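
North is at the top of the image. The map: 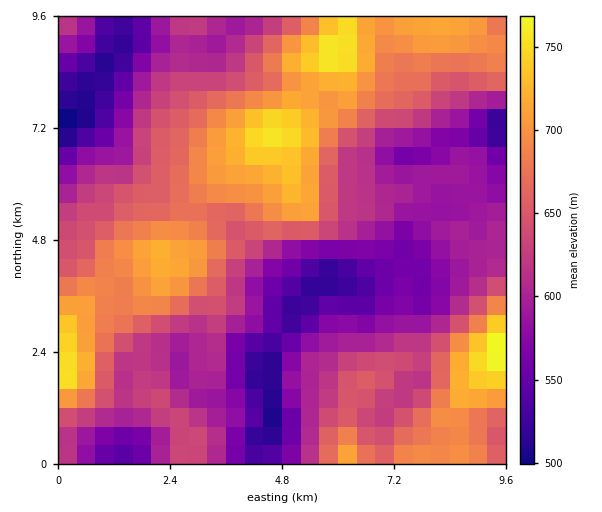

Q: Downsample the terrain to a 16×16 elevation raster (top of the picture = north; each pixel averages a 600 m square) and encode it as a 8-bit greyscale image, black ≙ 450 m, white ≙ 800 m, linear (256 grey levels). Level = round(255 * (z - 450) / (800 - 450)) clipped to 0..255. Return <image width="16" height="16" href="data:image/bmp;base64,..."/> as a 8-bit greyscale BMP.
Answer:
<image width="16" height="16" href="data:image/bmp;base64,Qk02BQAAAAAAADYEAAAoAAAAEAAAABAAAAABAAgAAAAAAAABAAATCwAAEwsAAAABAAAAAAAAAAAAAAEBAQACAgIAAwMDAAQEBAAFBQUABgYGAAcHBwAICAgACQkJAAoKCgALCwsADAwMAA0NDQAODg4ADw8PABAQEAAREREAEhISABMTEwAUFBQAFRUVABYWFgAXFxcAGBgYABkZGQAaGhoAGxsbABwcHAAdHR0AHh4eAB8fHwAgICAAISEhACIiIgAjIyMAJCQkACUlJQAmJiYAJycnACgoKAApKSkAKioqACsrKwAsLCwALS0tAC4uLgAvLy8AMDAwADExMQAyMjIAMzMzADQ0NAA1NTUANjY2ADc3NwA4ODgAOTk5ADo6OgA7OzsAPDw8AD09PQA+Pj4APz8/AEBAQABBQUEAQkJCAENDQwBEREQARUVFAEZGRgBHR0cASEhIAElJSQBKSkoAS0tLAExMTABNTU0ATk5OAE9PTwBQUFAAUVFRAFJSUgBTU1MAVFRUAFVVVQBWVlYAV1dXAFhYWABZWVkAWlpaAFtbWwBcXFwAXV1dAF5eXgBfX18AYGBgAGFhYQBiYmIAY2NjAGRkZABlZWUAZmZmAGdnZwBoaGgAaWlpAGpqagBra2sAbGxsAG1tbQBubm4Ab29vAHBwcABxcXEAcnJyAHNzcwB0dHQAdXV1AHZ2dgB3d3cAeHh4AHl5eQB6enoAe3t7AHx8fAB9fX0Afn5+AH9/fwCAgIAAgYGBAIKCggCDg4MAhISEAIWFhQCGhoYAh4eHAIiIiACJiYkAioqKAIuLiwCMjIwAjY2NAI6OjgCPj48AkJCQAJGRkQCSkpIAk5OTAJSUlACVlZUAlpaWAJeXlwCYmJgAmZmZAJqamgCbm5sAnJycAJ2dnQCenp4An5+fAKCgoAChoaEAoqKiAKOjowCkpKQApaWlAKampgCnp6cAqKioAKmpqQCqqqoAq6urAKysrACtra0Arq6uAK+vrwCwsLAAsbGxALKysgCzs7MAtLS0ALW1tQC2trYAt7e3ALi4uAC5ubkAurq6ALu7uwC8vLwAvb29AL6+vgC/v78AwMDAAMHBwQDCwsIAw8PDAMTExADFxcUAxsbGAMfHxwDIyMgAycnJAMrKygDLy8sAzMzMAM3NzQDOzs4Az8/PANDQ0ADR0dEA0tLSANPT0wDU1NQA1dXVANbW1gDX19cA2NjYANnZ2QDa2toA29vbANzc3ADd3d0A3t7eAN/f3wDg4OAA4eHhAOLi4gDj4+MA5OTkAOXl5QDm5uYA5+fnAOjo6ADp6ekA6urqAOvr6wDs7OwA7e3tAO7u7gDv7+8A8PDwAPHx8QDy8vIA8/PzAPT09AD19fUA9vb2APf39wD4+PgA+fn5APr6+gD7+/sA/Pz8AP39/QD+/v4A////AHNQRWOGeUk5XJO1layuspuCbmV1hHJWLVaGlIKWrq6av5Z6hW1oUC9ieZGIfJzGw9iienpnc0gvYnSJjYSSyuDQq458bXdUQUtiaGx1gbHdwq+pp5KIdU82R0pTWFyAr6Otrr63m3VUQTE5SlFWan+MpLbFv62LcFlMT1JQXGpuh5Gjq6yfkp+hkXdoWmVpbHiGk5aiq664x6B9c2pjZGJgdXmUo7nBycyge2tgZWhbOFBskZ64zNvUr4ZtX1hYQig2YYiVqLzPzbutkot3ZkczMFF6hoqTobu/wKiglIuPTjQ9Y3Juf6HI3dayq6yprHJGOVp5cWyBpMvUt7zAvq4="/>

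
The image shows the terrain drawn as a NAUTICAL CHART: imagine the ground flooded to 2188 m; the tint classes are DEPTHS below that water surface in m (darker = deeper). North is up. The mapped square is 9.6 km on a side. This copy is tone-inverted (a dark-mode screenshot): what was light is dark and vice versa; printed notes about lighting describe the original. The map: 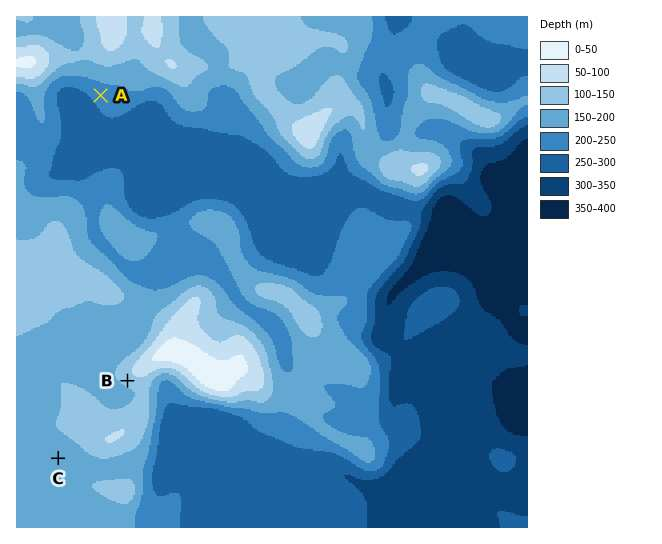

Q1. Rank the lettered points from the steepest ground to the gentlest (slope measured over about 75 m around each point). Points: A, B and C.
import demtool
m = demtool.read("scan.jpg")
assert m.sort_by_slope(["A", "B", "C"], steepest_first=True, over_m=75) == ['B', 'A', 'C']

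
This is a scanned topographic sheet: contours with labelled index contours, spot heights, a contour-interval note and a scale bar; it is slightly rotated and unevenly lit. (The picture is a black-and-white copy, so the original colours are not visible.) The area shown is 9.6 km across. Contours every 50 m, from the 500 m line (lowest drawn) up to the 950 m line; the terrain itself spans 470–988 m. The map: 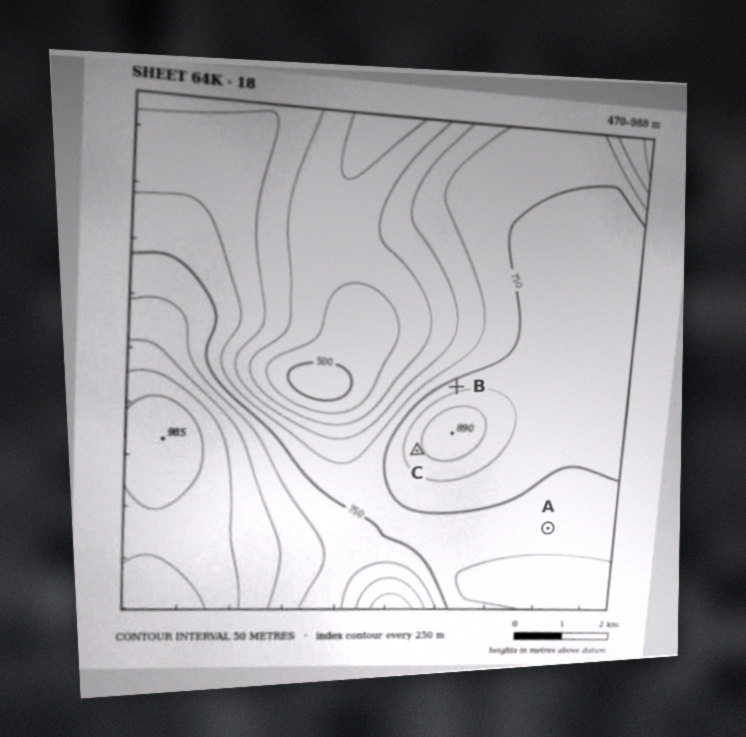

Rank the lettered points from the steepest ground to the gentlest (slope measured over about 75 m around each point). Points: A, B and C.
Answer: B C A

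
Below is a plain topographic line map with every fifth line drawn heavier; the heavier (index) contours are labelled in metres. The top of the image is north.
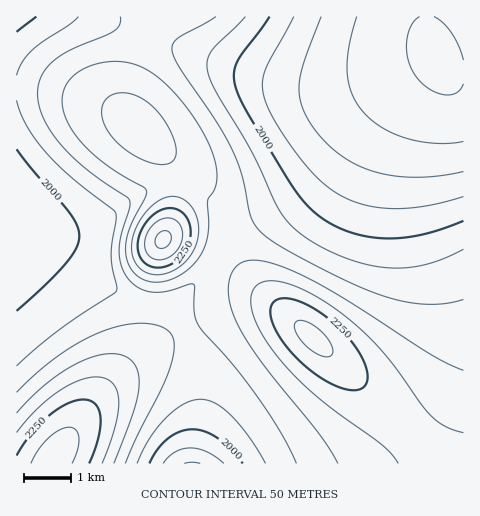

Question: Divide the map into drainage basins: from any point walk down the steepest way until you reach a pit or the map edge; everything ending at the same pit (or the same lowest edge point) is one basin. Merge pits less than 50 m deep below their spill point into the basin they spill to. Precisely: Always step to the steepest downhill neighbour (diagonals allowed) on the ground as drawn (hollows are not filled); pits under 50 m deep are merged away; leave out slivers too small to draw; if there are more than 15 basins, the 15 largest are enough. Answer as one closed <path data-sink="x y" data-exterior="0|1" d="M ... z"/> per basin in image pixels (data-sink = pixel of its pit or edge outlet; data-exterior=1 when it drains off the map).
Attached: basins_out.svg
<path data-sink="440 55" data-exterior="0" d="M463 16l-309 0-17 41-10 39 0 12 2 5 9 10 5 11 24 23 7 12 0 38-4 17-6 14 10-3 21 1 16 4 16 7 28 38 84 76 101 103 24-1z"/><path data-sink="17 200" data-exterior="1" d="M34 88l-18 1 1 375 35 0 32-48 30-37 25-22 37-25 41-18 27-9 18-1 22 8-29-27-28-37-5-4-36-9-12 0-10 3 6-14 4-17 0-38-7-12-24-23-5-11-5-5-48-19z"/><path data-sink="192 463" data-exterior="1" d="M262 304l-23 2-33 12-38 19-29 20-19 16-24 26-32 45-12 19 388 0-135-133-21-18z"/><path data-sink="17 17" data-exterior="1" d="M153 16l-136 0-1 72 47 5 43 13 25 10-4-8 1-19z"/>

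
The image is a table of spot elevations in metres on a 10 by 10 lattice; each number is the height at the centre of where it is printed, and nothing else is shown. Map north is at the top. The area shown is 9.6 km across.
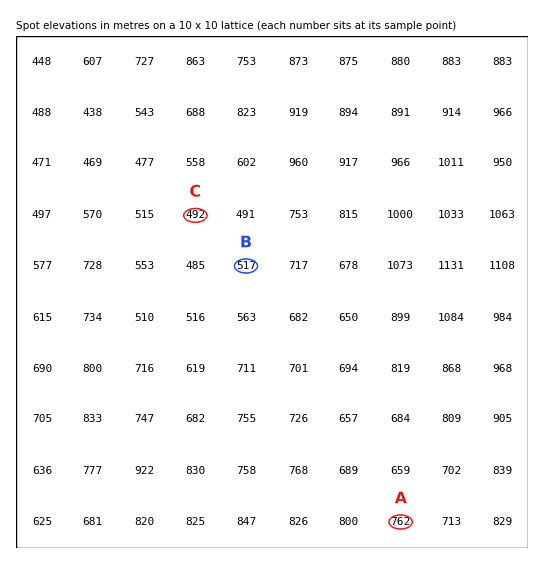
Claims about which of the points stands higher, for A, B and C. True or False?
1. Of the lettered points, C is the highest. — False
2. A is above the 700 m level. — True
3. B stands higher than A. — False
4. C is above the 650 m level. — False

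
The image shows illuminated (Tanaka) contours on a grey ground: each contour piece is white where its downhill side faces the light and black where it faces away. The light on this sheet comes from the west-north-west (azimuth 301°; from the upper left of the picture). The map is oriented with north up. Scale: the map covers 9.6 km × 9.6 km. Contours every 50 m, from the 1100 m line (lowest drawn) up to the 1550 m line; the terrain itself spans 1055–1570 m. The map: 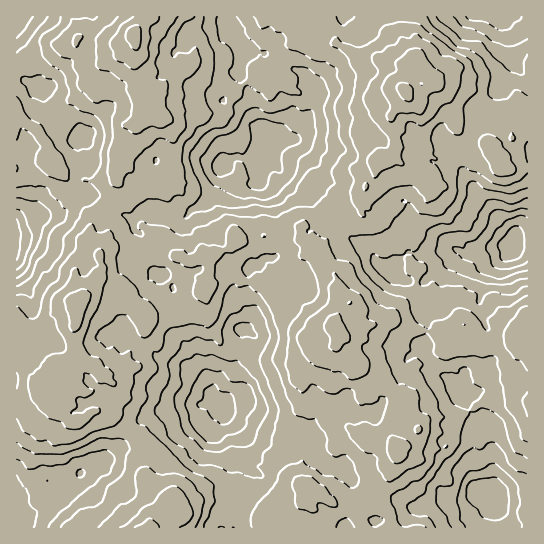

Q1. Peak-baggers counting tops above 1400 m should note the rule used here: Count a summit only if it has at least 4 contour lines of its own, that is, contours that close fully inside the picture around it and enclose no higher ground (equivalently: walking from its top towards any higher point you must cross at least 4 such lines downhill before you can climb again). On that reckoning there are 1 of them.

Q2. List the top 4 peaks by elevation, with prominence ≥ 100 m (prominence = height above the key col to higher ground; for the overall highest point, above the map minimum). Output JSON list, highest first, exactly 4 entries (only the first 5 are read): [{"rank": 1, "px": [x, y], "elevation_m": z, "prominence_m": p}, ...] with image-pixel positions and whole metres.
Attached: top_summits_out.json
[{"rank": 1, "px": [133, 34], "elevation_m": 1570, "prominence_m": 515}, {"rank": 2, "px": [406, 91], "elevation_m": 1566, "prominence_m": 203}, {"rank": 3, "px": [78, 302], "elevation_m": 1537, "prominence_m": 173}, {"rank": 4, "px": [335, 329], "elevation_m": 1520, "prominence_m": 136}]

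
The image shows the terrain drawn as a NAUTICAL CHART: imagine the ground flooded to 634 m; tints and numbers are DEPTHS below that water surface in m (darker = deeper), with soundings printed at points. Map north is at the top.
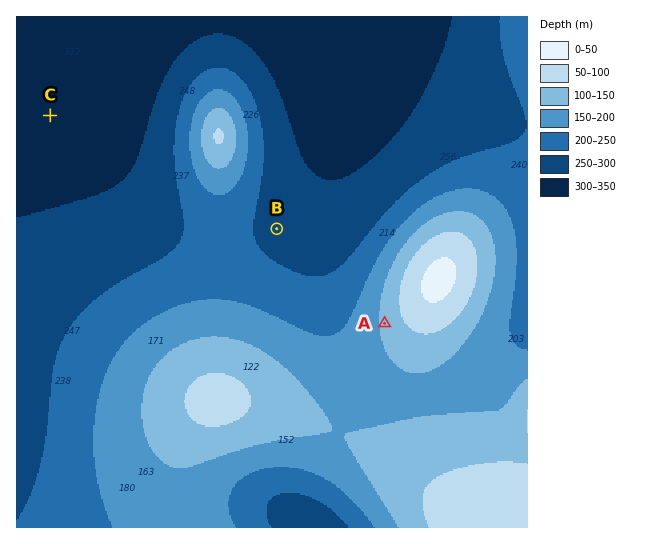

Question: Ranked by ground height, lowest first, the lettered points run C B A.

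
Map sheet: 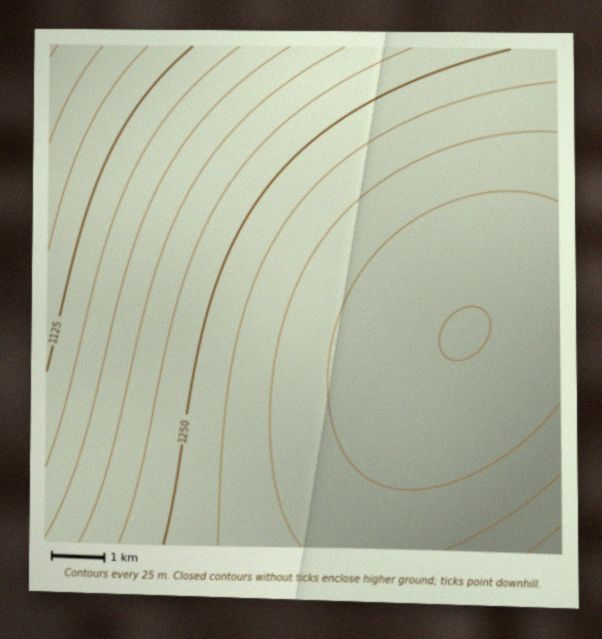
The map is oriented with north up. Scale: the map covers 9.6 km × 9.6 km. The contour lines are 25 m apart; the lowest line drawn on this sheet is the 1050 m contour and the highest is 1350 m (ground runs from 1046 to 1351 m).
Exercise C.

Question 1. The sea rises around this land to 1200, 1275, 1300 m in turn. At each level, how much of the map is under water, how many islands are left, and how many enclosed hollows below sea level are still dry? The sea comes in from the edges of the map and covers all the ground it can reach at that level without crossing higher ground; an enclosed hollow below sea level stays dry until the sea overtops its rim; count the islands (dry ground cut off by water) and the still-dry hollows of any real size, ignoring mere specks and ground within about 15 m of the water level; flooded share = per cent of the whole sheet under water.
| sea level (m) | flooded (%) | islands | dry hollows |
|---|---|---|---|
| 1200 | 24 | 0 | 0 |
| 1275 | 50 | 0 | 0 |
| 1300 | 62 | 0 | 0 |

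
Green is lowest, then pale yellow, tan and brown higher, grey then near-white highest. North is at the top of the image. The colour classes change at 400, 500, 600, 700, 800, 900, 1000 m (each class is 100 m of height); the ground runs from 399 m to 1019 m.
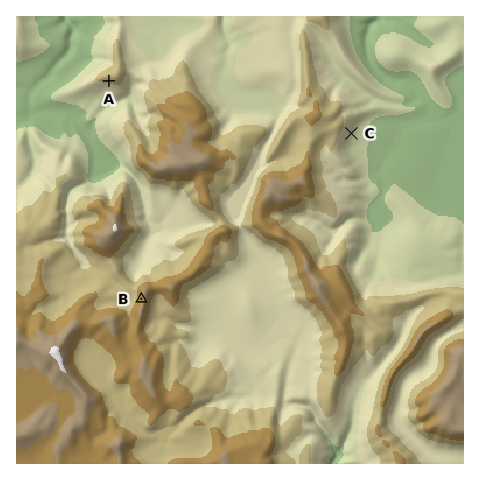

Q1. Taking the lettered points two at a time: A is above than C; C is below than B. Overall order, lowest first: C A B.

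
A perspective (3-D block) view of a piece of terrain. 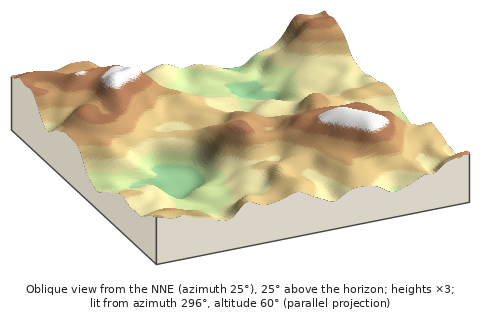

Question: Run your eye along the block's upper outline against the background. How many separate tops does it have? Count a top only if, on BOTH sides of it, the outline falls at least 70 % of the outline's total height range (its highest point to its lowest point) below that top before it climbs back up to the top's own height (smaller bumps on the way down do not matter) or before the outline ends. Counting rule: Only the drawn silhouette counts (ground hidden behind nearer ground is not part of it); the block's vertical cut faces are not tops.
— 0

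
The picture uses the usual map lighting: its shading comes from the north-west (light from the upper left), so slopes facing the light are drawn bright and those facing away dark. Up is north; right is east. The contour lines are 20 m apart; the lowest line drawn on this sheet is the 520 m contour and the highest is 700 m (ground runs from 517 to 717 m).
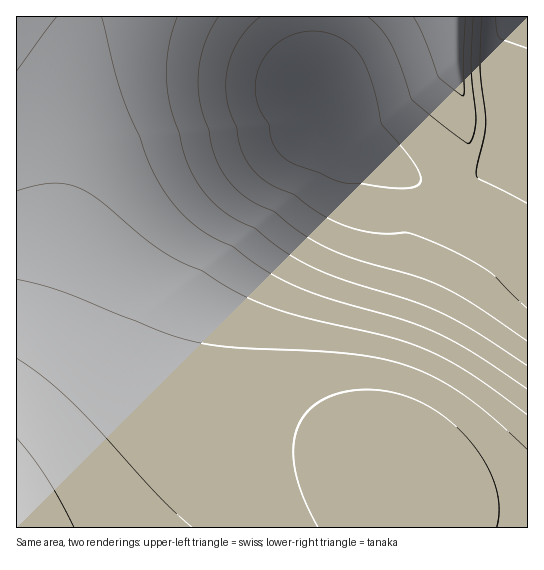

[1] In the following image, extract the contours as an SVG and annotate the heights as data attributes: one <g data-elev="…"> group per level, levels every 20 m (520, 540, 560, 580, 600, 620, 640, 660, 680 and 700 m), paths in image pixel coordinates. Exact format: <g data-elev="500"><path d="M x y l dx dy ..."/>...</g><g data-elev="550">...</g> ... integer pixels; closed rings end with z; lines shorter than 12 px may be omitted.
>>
<g data-elev="520"><path d="M527 48l-28-10-2-7-2-14"/></g><g data-elev="540"><path d="M527 203l-48-24-3-4 1-8 7-29 2-15-6-54 2-52"/><path d="M386 187l-25-4-14 0-10-2-18-8-26-10-9-5-6-7-7-12-2-14-11-19-3-19 2-13 5-12 7-10 9-9 9-6 11-4 11-2 12 1 10 2 11 5 9 7 8 8 6 11 7 17 9 41 29 35 7 11 4 8-1 6-6 4-11 1z"/></g><g data-elev="560"><path d="M527 308l-35-34-35-21-26-12-22-8-36 0-16-4-16-5-23-12-24-17-25-12-15-12-8-11-6-13-3-20-9-24-2-21 3-19 7-17 10-16 14-13"/><path d="M368 17l13 12 10 16 10 22 11 32 34 29 23 16 4-9 3-14-5-54 2-50"/></g><g data-elev="580"><path d="M527 341l-52-36-33-18-27-11-63-18-31-13-23-14-24-20-25-12-15-12-11-14-8-16-6-27-8-21-2-16-1-20 4-20 7-19 9-17"/><path d="M413 17l11 21 14 39 20 16 5 3 3-79"/></g><g data-elev="600"><path d="M527 366l-53-35-36-20-29-11-70-22-34-15-26-15-24-19-26-14-16-13-14-16-10-20-20-65-2-22 0-21 4-21 6-20"/></g><g data-elev="620"><path d="M527 389l-56-37-38-21-32-12-79-23-37-15-26-15-26-20-23-10-19-14-12-12-12-15-18-32-29-73-18-73"/><path d="M57 17l-40 54"/></g><g data-elev="640"><path d="M527 415l-58-42-23-14-21-10-38-13-98-23-26-9-22-10-38-23-22-9-19-11-20-14-43-37-20-12-13-4-13-1-16 2-20 6"/></g><g data-elev="660"><path d="M527 449l-35-32-30-23-28-17-28-12-25-6-30-5-116-6-40-6-33-10-101-41-44-12"/></g><g data-elev="680"><path d="M192 527l-34-32-86-93-27-24-28-20"/><path d="M497 527l2-21-5-24-12-24-18-24-22-19-24-14-25-9-26-2-24 2-21 8-16 13-9 16-4 20 3 24 8 25 14 29"/></g><g data-elev="700"><path d="M74 527l-27-49-15-21-15-19"/></g>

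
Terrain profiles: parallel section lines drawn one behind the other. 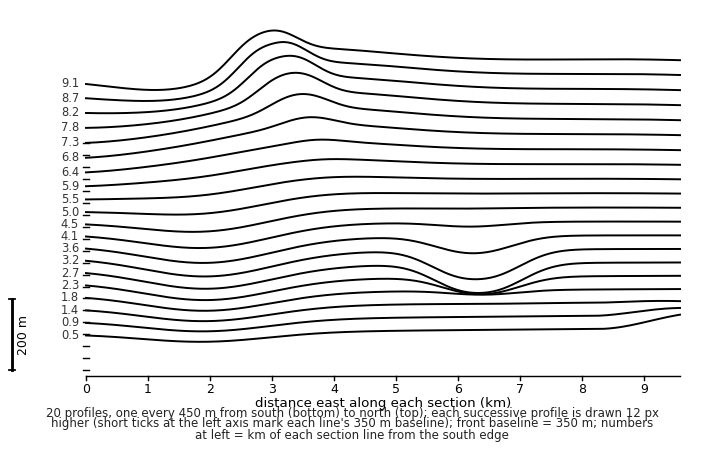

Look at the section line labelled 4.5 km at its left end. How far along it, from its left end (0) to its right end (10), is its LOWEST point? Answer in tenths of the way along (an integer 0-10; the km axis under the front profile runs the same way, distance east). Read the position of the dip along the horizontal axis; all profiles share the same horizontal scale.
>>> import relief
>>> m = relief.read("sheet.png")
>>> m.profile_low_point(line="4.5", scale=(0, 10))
2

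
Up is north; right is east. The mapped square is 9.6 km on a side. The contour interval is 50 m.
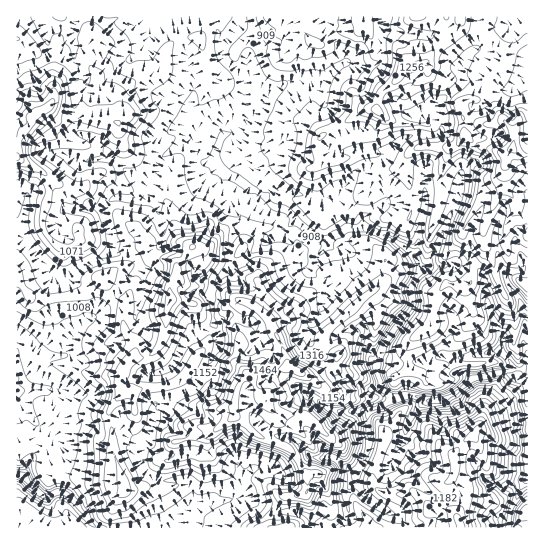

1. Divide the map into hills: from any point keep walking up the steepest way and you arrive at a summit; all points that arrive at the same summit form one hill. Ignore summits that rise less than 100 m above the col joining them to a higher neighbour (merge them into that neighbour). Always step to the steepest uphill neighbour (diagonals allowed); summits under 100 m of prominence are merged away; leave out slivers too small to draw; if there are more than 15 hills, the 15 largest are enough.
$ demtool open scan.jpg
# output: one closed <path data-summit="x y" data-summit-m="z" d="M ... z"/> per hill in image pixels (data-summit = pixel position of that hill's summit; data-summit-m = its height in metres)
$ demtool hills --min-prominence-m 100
<path data-summit="266 401" data-summit-m="1500" d="M250 188l-9 13 0 20-9 16-3 9 0 12 6 8-18 13-6 12 2 32 7 18-1 5-14 25-12 17-40 18 0 15-5 16-5 8-2 20 4 7 12 8 30 0 6 11-4 16 13 0 16-6 24-4 20 7 13 8 26 0 12 7 9 9 16 0 11-10-2-27 9-12 0-6 7-10 4-12 18 8 6 0 13-20 1-9 7-15 13-14 18-1 11-5 21-18 19-4 12 0 9 4 1-3-8-16-9-7-29 6-31-1-10 5-51 3 7-22 27-36-1-17 10-19-4-12-26-21-26-10-18 1-21 13-27-17-13-15-15-4-6-9z"/><path data-summit="513 147" data-summit-m="1466" d="M527 16l-13 0-8 11-25 1-4 18-10 9-6 12 0 18-22 18-4 12-13 1-2 2-2 17-15 4-12 13-9-3-49 3-2-9 6-9-9-17-11-30 17-18 11-6 25 2 6-3 4-15 2-31-140 0-2 9-19 24 4 12 22 20 1 24-1 13-6 9-20 11-6 16 1 11 9 8 10 4 14 11 16 8 6 9 15 4 13 15 27 17 21-13 18-1 26 10 26 21 4 12-10 19 1 17-27 36-6 16 0 5 24 1 11-3 15 0 10-5 31 1 29-6 12 11 6 15 8-9 3-1z"/><path data-summit="170 299" data-summit-m="1335" d="M193 141l-6 0-22 14-6 6-10 22 0 11 8 11 4 16 0 24-10 21-6 5-6-2-10 7-32 37-4 4-10 4-10 10-5 19-5 6-17-1-19-14-4 0-7 9 0 47 21 28-2 28-8 13-3 11 19 19 7 0 7-4 5 0 8 4 25 32 76 0 21-29 1-8-6-11-9-1-16 2-8-2-10-8-3-6 2-20 9-19 1-20 40-18 12-17 14-25 1-5-7-18-2-32 6-12 18-13-6-8 0-12 3-9 9-16 0-20 8-12-14-12-10-4-10-10-10 0-4-3-6-7z"/><path data-summit="17 157" data-summit-m="1368" d="M177 16l-14 0-6 3-6 8-8 20-12 12-6 0-8-4-15 1-27-9-3-5-2-14-23-3-6-9-25 1 0 220 11 4 26 34 10 0 8-3 36-19 5-6 0-9-7-23 2-10 10-8 28 0 4-4 0-10 10-22 6-6 20-12 8-2 7-11 0-7-11-14 4-11-1-28-3-12-9-21z"/><path data-summit="461 527" data-summit-m="1275" d="M506 373l-12 0-19 4-21 18-11 5-18 1-13 14-7 15-1 9-13 20-6 0-18-8-4 12-7 10 0 6-9 12 2 27-10 9 168 1 4-19 17-31 0-95z"/><path data-summit="426 62" data-summit-m="1309" d="M513 16l-130 0-3 31-4 15-6 3-25-2-11 6-17 17 11 31 9 17-6 9 0 7 2 2 12 0 14-3 23 0 9 3 12-13 15-4 2-17 2-2 13-1 4-12 22-18 0-18 6-12 10-9 3-17 26-2z"/><path data-summit="289 527" data-summit-m="1293" d="M242 497l-24 4-16 6-13 0-9 7-8 13 149 0-8-8-12-7-26 0-13-8z"/><path data-summit="527 511" data-summit-m="928" d="M527 479l-16 30-2 19 19-1z"/>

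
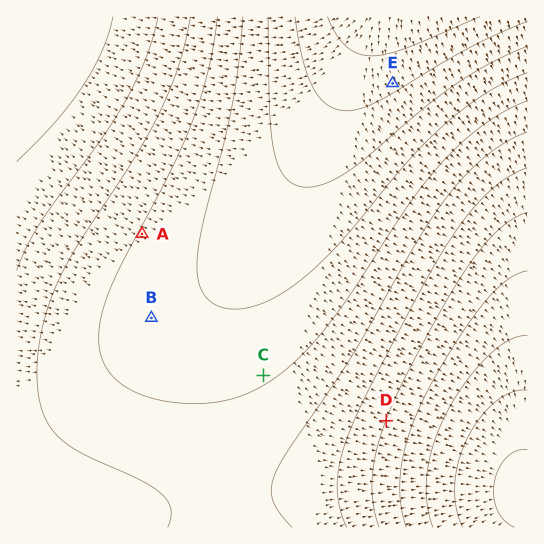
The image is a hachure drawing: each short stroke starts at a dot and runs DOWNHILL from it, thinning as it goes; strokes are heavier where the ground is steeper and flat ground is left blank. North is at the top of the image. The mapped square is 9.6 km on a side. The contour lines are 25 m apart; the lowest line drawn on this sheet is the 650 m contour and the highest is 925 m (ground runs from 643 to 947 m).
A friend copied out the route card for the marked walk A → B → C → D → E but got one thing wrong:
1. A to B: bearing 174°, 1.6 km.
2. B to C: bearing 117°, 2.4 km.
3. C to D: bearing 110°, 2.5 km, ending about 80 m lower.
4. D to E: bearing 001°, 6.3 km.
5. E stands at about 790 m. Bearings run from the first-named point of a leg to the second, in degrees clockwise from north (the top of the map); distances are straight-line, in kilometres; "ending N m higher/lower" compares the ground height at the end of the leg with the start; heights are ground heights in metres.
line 5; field height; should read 910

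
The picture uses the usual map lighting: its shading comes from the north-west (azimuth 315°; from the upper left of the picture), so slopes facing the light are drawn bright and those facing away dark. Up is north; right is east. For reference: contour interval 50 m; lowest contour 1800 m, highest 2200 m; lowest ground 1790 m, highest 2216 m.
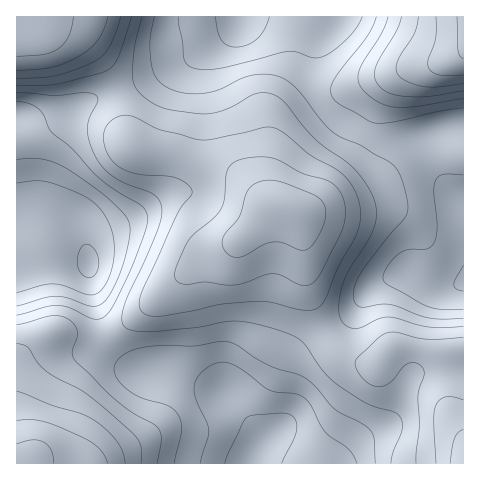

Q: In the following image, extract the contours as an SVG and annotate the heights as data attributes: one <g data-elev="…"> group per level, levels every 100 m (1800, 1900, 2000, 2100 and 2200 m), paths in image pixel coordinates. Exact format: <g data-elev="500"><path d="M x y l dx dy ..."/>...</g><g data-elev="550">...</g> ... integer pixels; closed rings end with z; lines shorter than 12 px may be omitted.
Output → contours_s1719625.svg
<g data-elev="1800"><path d="M85 277l-6-7-2-10 4-12 6-4 4 2 5 5 3 13-2 7-3 5-4 2z"/></g><g data-elev="1900"><path d="M200 463l8-25 1-8-2-7-11-25-1-14 3-8 7-7 10-5 8-2 7 1 8 4 32 23 25 4 10 4 6 8 14 25 24 18 8 14"/><path d="M463 309l-22 0-15-3-38-21-4-4-1-3 5-12 11-13 10-4 18 0 7-6 3-16-3-38 1-7 2-4 8-4 18 1"/><path d="M17 160l15-2 11 1 13 4 13 7 31 22 17 15 10 11 3 12-3 21-7 22-10 21-8 10-6 2-6 0-22-8-13-2-12 2-26 8"/><path d="M362 17l-6 11-9 11-14 12-11 6-9 1-16-6-10-1-62 16-19 3-13-2-8-6-7-45"/></g><g data-elev="2000"><path d="M157 463l4-23-2-10-6-6-19-10-15-11-44-42-2-5-1-5 6-18-2-6-4-5-8-5-10-1-37 9"/><path d="M463 326l-35 1-39-10-10 2-22 9-7 0-6-4-3-5-2-8 3-25 7-16 21-33 6-17-1-18-9-19-16-18-35-26-13-14-17-22-12-9-9-1-8 1-29 15-21 5-39-5-10-4-10-6-11-10-3-13 2-29 7-30"/><path d="M17 93l38 2 30-2 10 2 2 2 1 4-9 17-2 13 3 14 7 15 8 9 10 9 12 6 25 9 8 9 2 11-4 15-34 79-2 13 3 7 9 4 20 1 42-4 28-6 14-1 25 5 31 10 11 8 17 26 15 14 30 19 26 9 6 4 3 5 0 9-9 22-2 11"/><path d="M388 17l-6 16-23 37-1 11 6 10 15 12 18 4 21-1 45-8"/></g><g data-elev="2100"><path d="M125 463l-2-11-5-10-10-11-13-10-13-7-31-9-34-14"/><path d="M463 400l-10-3-7 0-6 3-4 5-2 15 2 43"/><path d="M224 285l17-1 23-9 8-1 9 1 20 10 7 0 6-3 8-12 18-34 4-12 1-10 0-10-3-9-5-7-9-7-26-8-21-11-9-4-10-1-13 1-10 2-7 4-6 9-1 24-3 11-8 9-25 22-11 24-3 11 1 7 6 3 24-2z"/><path d="M17 79l40-4 20-6 19-8 8-7 6-8 11-29"/><path d="M418 17l-4 17-17 28-1 7 2 6 10 7 17 5 14 0 24-4"/></g><g data-elev="2200"><path d="M54 463l-3-12-8-9-11-2-15 4"/><path d="M17 56l28-2 14-6 10-12 4-19"/><path d="M457 17l1 33 2 6 3 3"/></g>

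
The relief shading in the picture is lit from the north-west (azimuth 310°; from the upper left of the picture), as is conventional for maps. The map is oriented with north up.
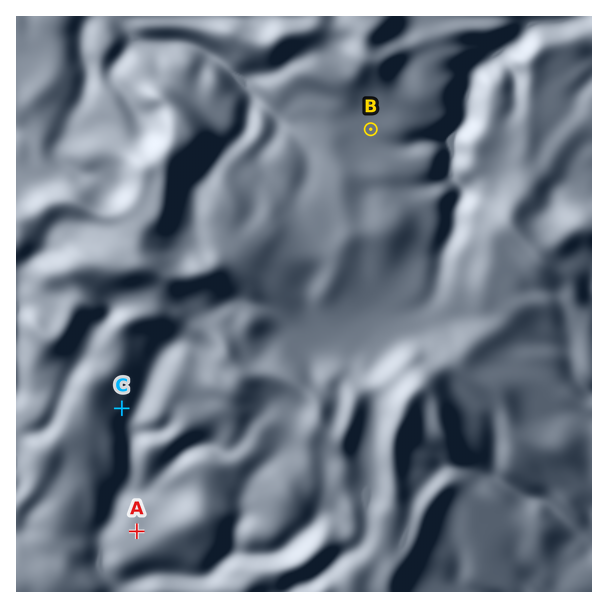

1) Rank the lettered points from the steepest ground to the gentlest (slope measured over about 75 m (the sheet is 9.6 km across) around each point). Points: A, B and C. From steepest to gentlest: C A B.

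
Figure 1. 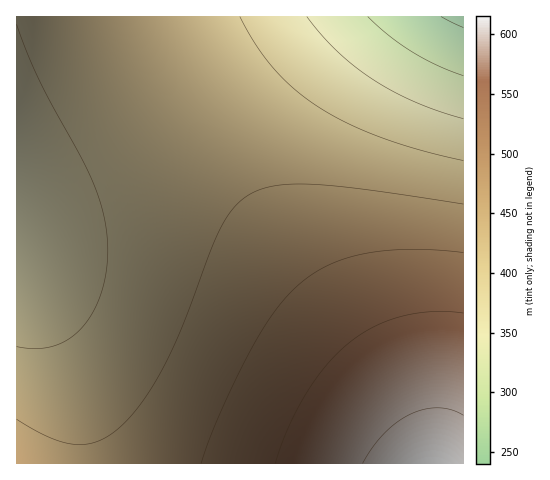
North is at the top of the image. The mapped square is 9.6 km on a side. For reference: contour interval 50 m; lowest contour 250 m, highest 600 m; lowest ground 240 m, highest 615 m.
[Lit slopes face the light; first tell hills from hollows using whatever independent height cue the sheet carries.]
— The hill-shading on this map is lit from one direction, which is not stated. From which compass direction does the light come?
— E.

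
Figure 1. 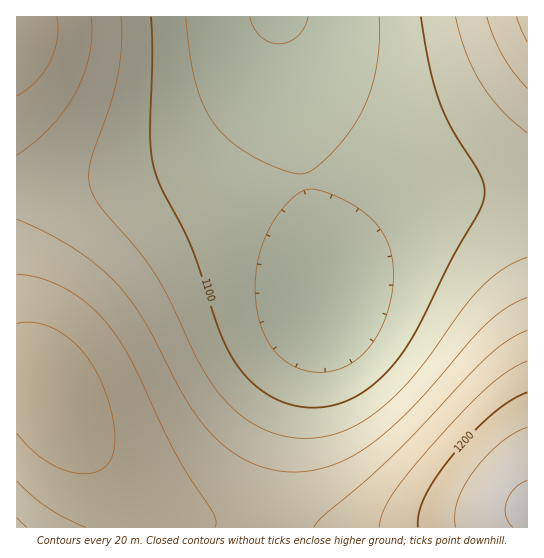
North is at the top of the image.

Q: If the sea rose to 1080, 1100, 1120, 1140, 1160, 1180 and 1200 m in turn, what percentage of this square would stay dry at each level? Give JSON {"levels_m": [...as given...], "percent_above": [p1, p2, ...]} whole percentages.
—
{"levels_m": [1080, 1100, 1120, 1140, 1160, 1180, 1200], "percent_above": [83, 63, 47, 34, 22, 10, 4]}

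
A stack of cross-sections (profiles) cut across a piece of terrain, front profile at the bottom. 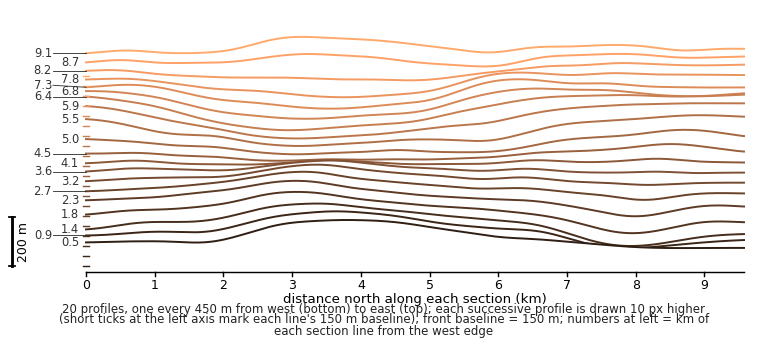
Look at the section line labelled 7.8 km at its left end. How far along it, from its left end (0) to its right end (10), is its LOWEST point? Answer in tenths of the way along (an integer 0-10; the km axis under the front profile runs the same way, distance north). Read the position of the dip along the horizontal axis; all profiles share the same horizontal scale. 4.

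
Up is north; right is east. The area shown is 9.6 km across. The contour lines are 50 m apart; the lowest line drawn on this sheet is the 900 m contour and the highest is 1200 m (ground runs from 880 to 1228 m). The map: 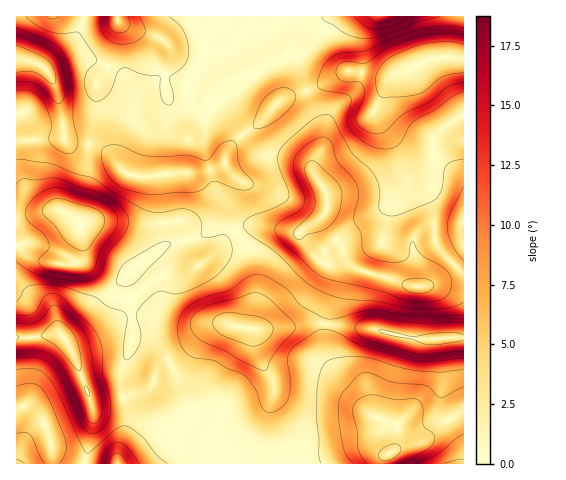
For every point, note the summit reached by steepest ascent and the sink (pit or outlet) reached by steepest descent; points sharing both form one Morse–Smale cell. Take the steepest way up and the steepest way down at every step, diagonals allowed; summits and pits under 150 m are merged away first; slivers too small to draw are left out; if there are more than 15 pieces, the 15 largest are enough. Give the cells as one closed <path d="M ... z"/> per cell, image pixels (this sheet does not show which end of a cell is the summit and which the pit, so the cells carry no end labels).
<path d="M453 57l-23 2-40 18-11 0-26-6-9 1-30 16-26 8-10 6-19 21-15 10-12 12-6 9-3 11-23 7-33 2-17 3-11 0-13-3-22-24-6-3-25-4-9-3-5-41-9-24-11-11-22-5-1 182 4 7 9 8 32 8 16-2 4-5 2-10 2 16 20 27 7 7 10 1 15-2 20-19 9-4 13 0 16-5 15-10 21-25 17-7 16 0 31 7 5-1 0 4 8 13 8 10 10 5 20-1 14 7 53 17 18-3 16-11 17-17 0-196z"/><path d="M319 323l-45 6-25 0-21-5-14 1-8 5-25 27-21 11-10 20-9 5-37 9-10 0-4-3-16-43-14-23-43 5-1 69 10-1 17 14 10 30 38 14 293 0 1-6 4-4 13-8 22-5 15-15 25-16-1-72-46 1-43-10z"/><path d="M463 16l-446 0-1 43 23 5 11 11 9 24 5 40 4 3 22 2 11 4 22 23 10 5 17 1 17-3 33-2 23-7 3-11 6-9 12-12 15-10 19-21 10-6 26-8 30-16 9-1 26 6 11 0 44-19 19-1 10 2z"/><path d="M264 226l-16 0-13 5-25 27-15 10-16 5-13 0-9 4-20 19-6 2-19-1-7-7-20-27-2-16-2 10-4 5-16 2-32-8-9-8-3-7-1 96 13 1 31-5 14 23 16 43 4 3 24-2 28-10 5-4 9-18 21-11 25-27 11-6 11 0 21 5 25 0 45-6 55 6 43 10 47-2-1-81-16 17-16 11-18 3-53-17-14-7-20 1-10-5-8-10-9-16z"/><path d="M463 410l-24 16-15 15-22 5-13 8-4 4 0 5 78 1z"/><path d="M26 406l-10 3 1 55 74-1-10-1-28-12-10-30z"/>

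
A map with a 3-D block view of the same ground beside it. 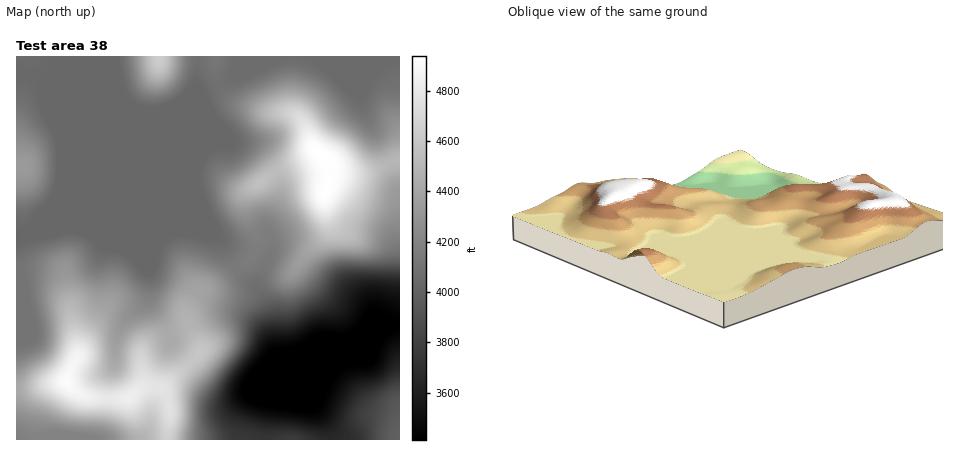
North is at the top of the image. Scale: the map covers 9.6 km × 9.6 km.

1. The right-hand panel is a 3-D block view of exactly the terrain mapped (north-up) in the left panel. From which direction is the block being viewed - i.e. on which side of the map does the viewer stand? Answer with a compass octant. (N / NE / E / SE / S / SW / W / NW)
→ NW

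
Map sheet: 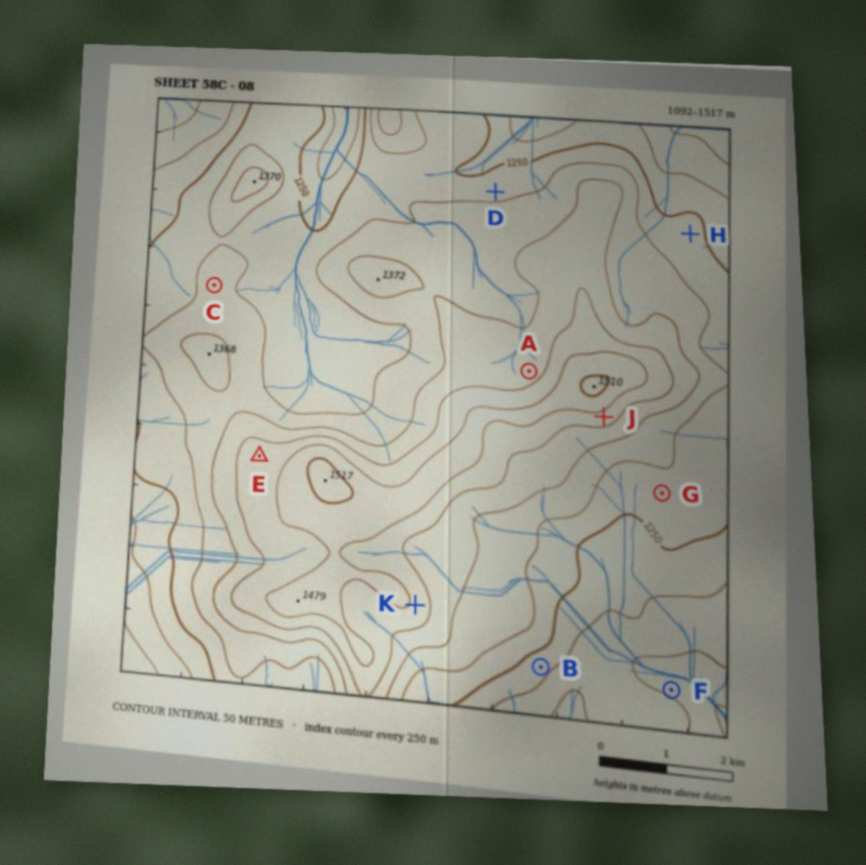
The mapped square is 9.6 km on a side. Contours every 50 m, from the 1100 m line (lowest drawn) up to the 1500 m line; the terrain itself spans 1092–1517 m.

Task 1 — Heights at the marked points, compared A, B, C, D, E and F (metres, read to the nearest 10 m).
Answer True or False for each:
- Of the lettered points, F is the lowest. True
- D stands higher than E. False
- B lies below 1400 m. True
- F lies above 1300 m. False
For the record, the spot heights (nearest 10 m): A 1380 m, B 1220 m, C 1310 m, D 1290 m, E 1420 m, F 1140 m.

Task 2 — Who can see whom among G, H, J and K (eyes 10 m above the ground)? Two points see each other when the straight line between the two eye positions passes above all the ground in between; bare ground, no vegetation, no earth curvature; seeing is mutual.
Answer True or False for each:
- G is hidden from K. False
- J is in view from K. True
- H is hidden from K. True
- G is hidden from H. True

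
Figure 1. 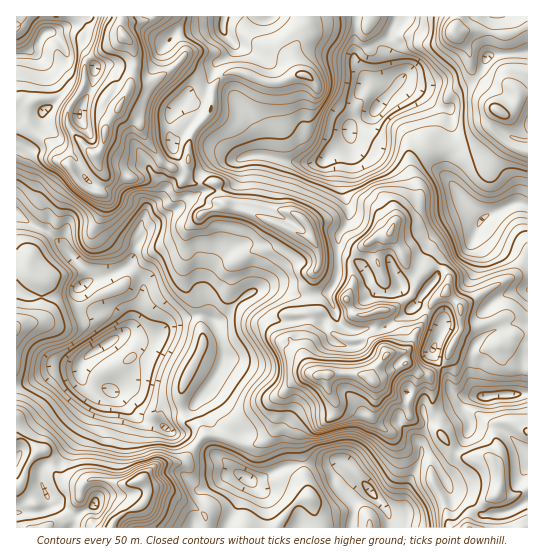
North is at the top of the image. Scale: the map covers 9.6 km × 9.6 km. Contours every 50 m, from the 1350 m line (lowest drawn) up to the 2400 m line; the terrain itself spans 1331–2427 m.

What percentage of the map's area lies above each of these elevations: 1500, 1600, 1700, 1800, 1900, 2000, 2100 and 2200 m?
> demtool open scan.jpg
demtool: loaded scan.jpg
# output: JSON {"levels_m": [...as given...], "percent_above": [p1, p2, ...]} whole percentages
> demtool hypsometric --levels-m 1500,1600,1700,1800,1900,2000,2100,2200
{"levels_m": [1500, 1600, 1700, 1800, 1900, 2000, 2100, 2200], "percent_above": [95, 87, 76, 61, 46, 25, 12, 6]}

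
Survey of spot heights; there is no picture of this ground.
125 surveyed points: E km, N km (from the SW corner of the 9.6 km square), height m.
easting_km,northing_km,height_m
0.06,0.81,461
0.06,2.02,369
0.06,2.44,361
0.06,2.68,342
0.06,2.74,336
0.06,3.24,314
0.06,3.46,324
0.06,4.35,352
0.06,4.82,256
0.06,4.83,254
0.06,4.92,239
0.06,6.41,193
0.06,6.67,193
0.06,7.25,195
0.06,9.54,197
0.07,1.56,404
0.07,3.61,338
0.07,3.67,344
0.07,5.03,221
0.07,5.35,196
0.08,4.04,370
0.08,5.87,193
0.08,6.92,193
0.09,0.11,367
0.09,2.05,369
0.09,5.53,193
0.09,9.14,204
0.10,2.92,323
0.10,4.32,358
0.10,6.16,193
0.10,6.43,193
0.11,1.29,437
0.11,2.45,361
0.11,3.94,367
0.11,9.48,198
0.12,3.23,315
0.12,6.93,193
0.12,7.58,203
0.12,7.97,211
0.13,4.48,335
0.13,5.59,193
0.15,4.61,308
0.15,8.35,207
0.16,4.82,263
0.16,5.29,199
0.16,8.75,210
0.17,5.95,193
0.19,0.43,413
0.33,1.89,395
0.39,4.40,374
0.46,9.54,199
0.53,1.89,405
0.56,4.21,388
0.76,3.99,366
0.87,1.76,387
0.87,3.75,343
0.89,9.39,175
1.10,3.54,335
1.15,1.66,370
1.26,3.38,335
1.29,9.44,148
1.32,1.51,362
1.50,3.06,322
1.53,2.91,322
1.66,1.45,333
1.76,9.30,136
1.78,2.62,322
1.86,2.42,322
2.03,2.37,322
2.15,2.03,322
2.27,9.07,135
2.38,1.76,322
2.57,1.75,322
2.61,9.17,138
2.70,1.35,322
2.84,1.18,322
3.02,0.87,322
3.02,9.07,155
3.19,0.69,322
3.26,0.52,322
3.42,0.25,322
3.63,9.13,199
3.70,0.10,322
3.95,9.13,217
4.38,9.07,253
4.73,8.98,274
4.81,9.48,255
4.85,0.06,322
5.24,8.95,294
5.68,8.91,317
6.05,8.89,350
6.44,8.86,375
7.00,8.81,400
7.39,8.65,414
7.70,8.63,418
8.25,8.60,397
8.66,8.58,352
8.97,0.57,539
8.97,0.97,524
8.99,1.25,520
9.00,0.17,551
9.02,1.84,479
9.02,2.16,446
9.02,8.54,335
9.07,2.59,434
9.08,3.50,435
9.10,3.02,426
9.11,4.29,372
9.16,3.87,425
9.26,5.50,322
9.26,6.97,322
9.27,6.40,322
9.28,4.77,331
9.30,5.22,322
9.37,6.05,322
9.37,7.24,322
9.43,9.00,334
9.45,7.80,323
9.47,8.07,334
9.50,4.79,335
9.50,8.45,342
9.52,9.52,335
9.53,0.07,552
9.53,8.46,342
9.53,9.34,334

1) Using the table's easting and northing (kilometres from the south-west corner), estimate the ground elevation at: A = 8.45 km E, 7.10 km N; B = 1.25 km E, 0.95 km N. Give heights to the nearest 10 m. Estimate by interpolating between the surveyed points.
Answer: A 320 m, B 400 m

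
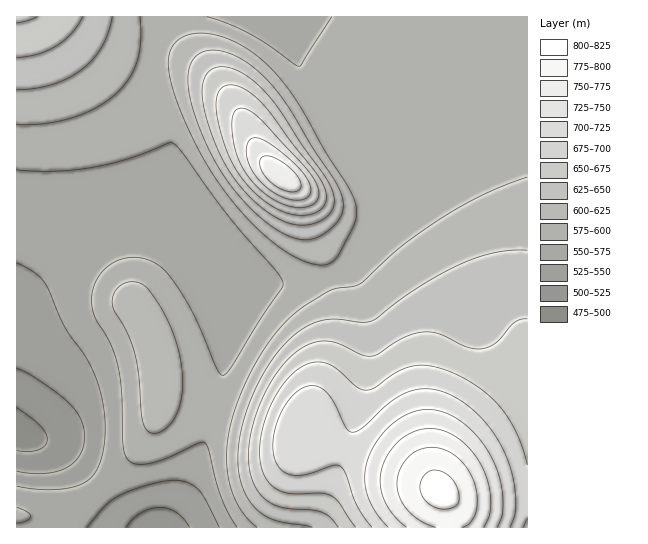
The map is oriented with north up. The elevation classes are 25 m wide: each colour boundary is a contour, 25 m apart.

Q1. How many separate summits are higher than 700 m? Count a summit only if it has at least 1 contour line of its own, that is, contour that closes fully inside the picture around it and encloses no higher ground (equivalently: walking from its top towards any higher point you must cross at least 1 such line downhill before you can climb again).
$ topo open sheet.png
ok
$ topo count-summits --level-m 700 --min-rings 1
2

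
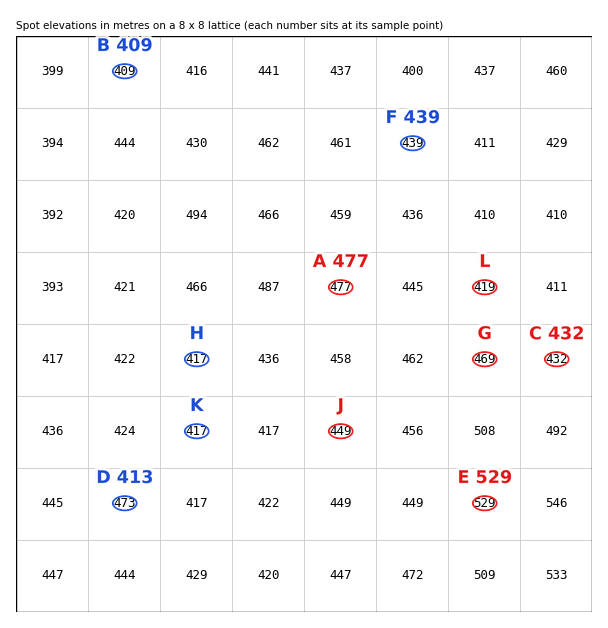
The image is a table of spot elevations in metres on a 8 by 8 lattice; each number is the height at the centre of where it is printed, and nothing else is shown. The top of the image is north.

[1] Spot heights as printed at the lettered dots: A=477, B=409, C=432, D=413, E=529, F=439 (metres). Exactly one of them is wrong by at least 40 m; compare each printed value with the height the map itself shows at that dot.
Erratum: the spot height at D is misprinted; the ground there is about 473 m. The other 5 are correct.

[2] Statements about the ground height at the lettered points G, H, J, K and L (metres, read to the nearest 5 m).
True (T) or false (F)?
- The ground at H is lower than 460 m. T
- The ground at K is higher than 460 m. F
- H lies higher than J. F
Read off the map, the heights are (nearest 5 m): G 470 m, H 415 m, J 450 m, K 415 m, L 420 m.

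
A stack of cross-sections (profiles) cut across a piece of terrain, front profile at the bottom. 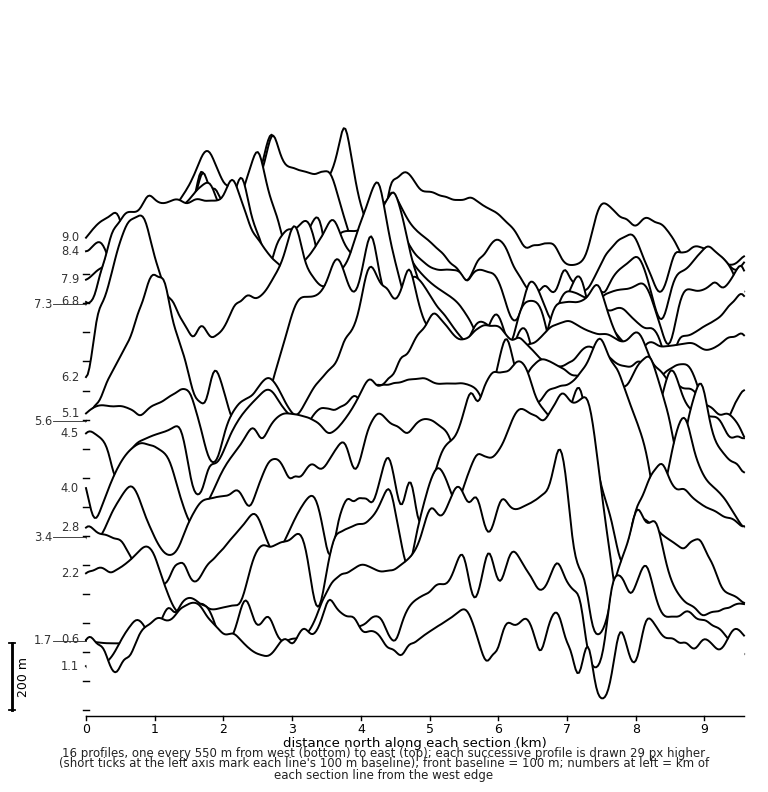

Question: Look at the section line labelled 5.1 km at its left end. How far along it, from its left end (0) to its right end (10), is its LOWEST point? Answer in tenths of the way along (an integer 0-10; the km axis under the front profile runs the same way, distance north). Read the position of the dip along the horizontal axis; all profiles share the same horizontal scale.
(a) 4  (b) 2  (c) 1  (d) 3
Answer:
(b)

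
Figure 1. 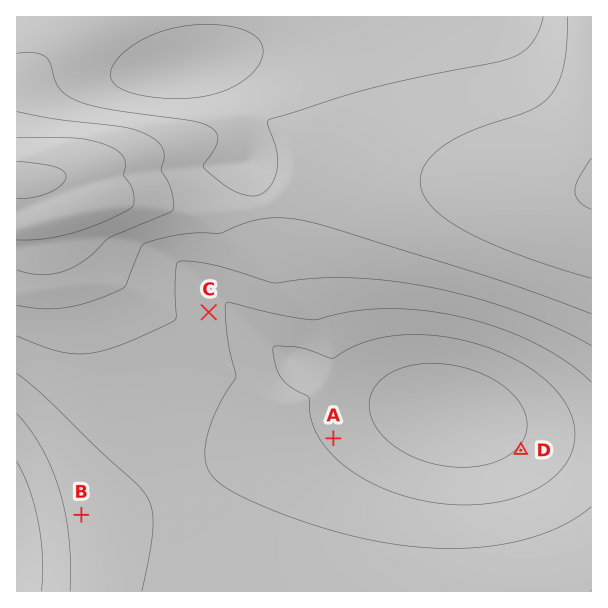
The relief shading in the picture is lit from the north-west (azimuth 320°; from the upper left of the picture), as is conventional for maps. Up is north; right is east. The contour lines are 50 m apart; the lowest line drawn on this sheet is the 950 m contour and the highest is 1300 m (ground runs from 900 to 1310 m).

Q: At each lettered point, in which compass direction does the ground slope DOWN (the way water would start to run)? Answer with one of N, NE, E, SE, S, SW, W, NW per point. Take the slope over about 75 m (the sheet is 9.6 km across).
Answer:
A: NE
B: W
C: E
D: NW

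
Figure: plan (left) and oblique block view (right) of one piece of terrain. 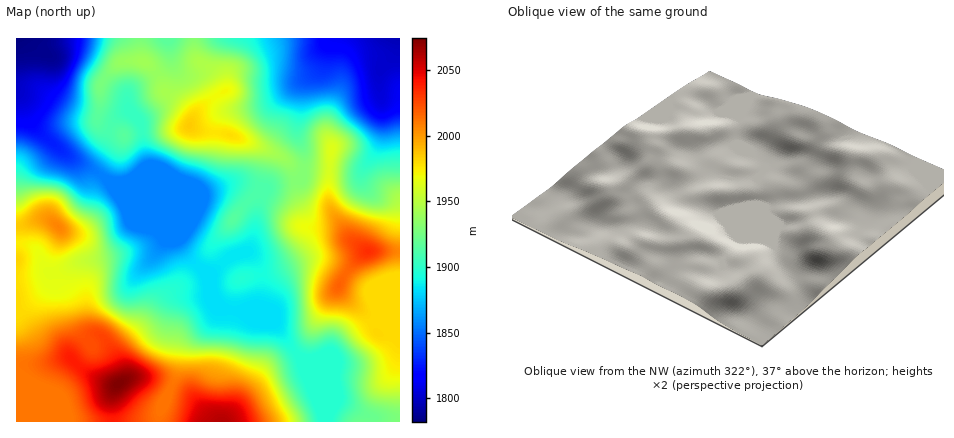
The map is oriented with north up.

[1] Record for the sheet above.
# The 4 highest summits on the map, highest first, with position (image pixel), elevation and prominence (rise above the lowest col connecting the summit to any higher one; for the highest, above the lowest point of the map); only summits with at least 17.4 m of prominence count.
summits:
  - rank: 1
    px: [118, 384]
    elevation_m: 2074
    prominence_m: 292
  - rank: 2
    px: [368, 252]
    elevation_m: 2034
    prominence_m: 136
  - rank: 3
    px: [58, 226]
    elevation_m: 2007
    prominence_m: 32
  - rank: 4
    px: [190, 126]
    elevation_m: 1985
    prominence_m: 53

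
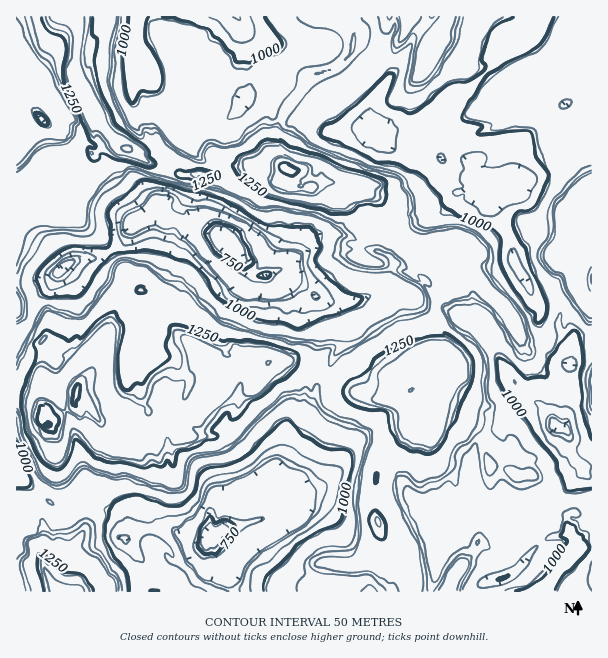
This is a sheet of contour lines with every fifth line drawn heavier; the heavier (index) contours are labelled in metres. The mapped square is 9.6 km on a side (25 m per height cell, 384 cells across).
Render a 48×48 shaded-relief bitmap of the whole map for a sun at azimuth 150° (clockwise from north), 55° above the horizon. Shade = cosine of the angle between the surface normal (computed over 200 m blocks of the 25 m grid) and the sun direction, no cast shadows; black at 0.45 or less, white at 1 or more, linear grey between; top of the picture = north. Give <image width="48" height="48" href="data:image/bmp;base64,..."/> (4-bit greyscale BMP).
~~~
<image width="48" height="48" href="data:image/bmp;base64,Qk32BAAAAAAAAHYAAAAoAAAAMAAAADAAAAABAAQAAAAAAIAEAAATCwAAEwsAABAAAAAAAAAAAAAAABEREQAiIiIAMzMzAERERABVVVUAZmZmAHd3dwCIiIgAmZmZAKqqqgC7u7sAzMzMAN3d3QDu7u4A////AHZ2Ral6qaqTR0ZVmJvN3bqrlM7biO6BinZ2Zqhqqqp2eFNSeZvM3LurpI7cya7UOFdniIZpqqp3eYIzJmeZvLqrtznczZrsMRV4mneJqrinRJciEURTarqpumW7q8q9plJVaaq6mrvMlGmEEBJWWbqouqiaqru8ypZmVqzLqr7u64mpYgIlV6uZqqqaqqvNuKqZl63Lu97+3LqqqDVSR5uKqqqqqqq9yYqrqa3ty9/+26qqqoViSKqruqqqqqqqmDjN2qzu3d/t7cuqqqhiKLvN3LqrvMu4VBWu7czdzd7O7u7Ku6qTB7zc7tusu8y4lxWe7s3d3tzv/v/tu7u2BavLzduaqZqZqhOe7bvd3u7///7ty7zKNJvN3d2omZl6miW+3Ku7q83v7u7tu7vNloqs7t7ZqaZmigS+3cuqqrrN3O7uyrvMuYiqvd3bqoiYaAOZ7Nuqqqqs7d7u27u83aiarNzcqHvciCFWrLuoeqqq3t7/7Kq7vMurq9zLp5rMdDVWWquGV6qarM7/7cqYmrqru97Kibu6YiWYRruYY3mqqrvf7cqXVpqZqs67i926YDN3ZZu7lUaaqqqt7bqJdFmqqqy6y87acCV4V5vLqXeamJmHiph1hzN5qqiL29zshAOJVIvLqoiHZUMQA1V0NnQjVmR7u9vdlUBocjm7qnVWZBAAACaIUkdkRSWKmqi9x8Q2UySLqpd4ZSE0VSJGhzNFiHmpmnaMu9kSMSWKqqqnUyI0aXVDWJZTe+26plh6lpoyMhWquql3ZDRENZmriJqYe+7Lc4mIl6qDQwGKqWZ4VodndYqqy7u6mrzIVqmJmtzaRSA3ZmV1Z2ipl3qs3dq8qqq4eYiqq+3vyGEAE1VUZmesyDiqvdyaqqq7mnWbq93v/tsgJFVXZ4icy2Voq7uqqqqquoRaqs7u7u2TJVZ7u6mr3aiHm8umVnZGqpc4qr3d3su6VWi87Lm83cu7qqq3UiEml3loqqu7vMze2Zzd3Kre3cze3Lu6p0R4lSVnqqqqrO3/7rvdy6rdzN3e7turqIqqmFEjmqqqq+7u7svMvMua3d27vLqKeaqrqpUyOYqqqr7v7LzO7KqIvJmWQSNHiqqqq6hnMSeqqrzt3slEmGeEVmQgAAFXqqqqqqmKlTJXiautupZSRSJDAQAAFFaaqqu6qpmaqpYzSaqDOGeXRBAjEjI1eqmqqqrMzKiaqqhnNathRYqqmGIjVqy6qrqqqqu83cqaqrqoZZlXh6qqu3ZVmq3uyqzduom7zMupmry5Zqd3Z6qqrKaJnLvO7Ive65R6qqq6maumaZiYRIqqq9qKisur7pa+/sg4qqqrqqqVapqrhWmqqruqqLy7vuZt/u6EiqqqqqqUaqyrqImqqnZ5qYq8u9tI7t3WNZqqqqqma7y7qYqqqHU0ipiLyryFvsvKYzaqqnmpjLzMmZqqh6l1eaqZy5vGndvNqFNqqmirnLzNh5mHeZqpmru6q6fKe9u+yqZJqmaMzMvdlodTiomKqrzLmqitetyu7KhHqg=="/>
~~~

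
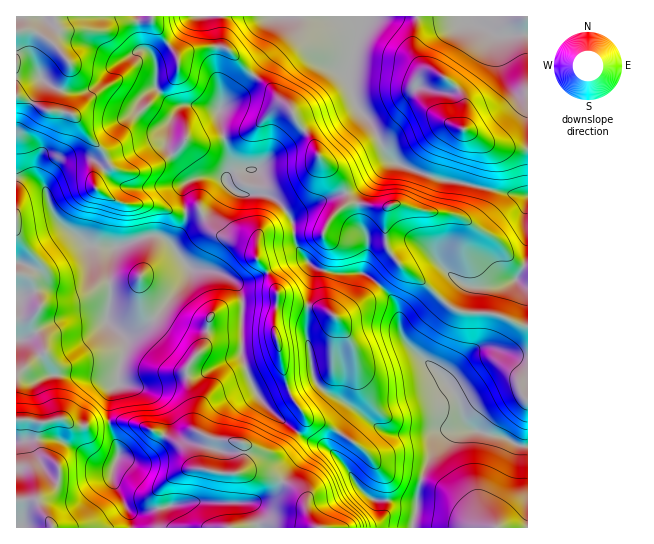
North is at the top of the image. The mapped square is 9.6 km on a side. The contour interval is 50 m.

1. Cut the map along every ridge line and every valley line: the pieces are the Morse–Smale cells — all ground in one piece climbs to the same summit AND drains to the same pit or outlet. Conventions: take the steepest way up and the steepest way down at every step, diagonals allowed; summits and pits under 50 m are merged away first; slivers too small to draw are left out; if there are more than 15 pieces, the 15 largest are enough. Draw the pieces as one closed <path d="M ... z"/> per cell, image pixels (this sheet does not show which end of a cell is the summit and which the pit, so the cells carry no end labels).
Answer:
<path d="M314 267l-7 44 0 28 6 38 10 14 23 12 15 11-6 1-8 8-15 24 1 5-12-8-15-5-27-20-19-20-15-31-11 4-9 5-22 25-7 16 0 12 17 9 26 2 5 4-1 21-6 7-15 0-25-5-10-18-10-9-39-17-27-3-2 4 10 26-6 16 0 15 18 33 2 13 280 0 4-34 6-20 10-24 12-15 9-4 16-2 33 8 14 8 11 1-1-121-6 0-28-12-36-2-11-7-25 31-6 17-8-9-6-9-5-29-22-25-11-7-29 0z"/><path d="M27 177l-11 1 0 55 17 22 0 7-6 13 6 7 7 25-8 12 0 4 11 19 2 11-5 4 9 16 2 2 40 1 24 5 2 4-6 6-2 6-1 17 2 9 16-2 12 3 39 17 10 9 10 18 25 5 15 0 6-7 1-21-5-4-26-2-17-9 0-12 3-8 10-17 16-16 20-10-4-12 2-56-7-16-19-11-28-4-17-23-13-9-12 0-33 12-23-1-5-3-30-26-7-13-4-16-7-8z"/><path d="M359 16l-74 0 4 10-2 12-34 37 12 8 27 27 5 12 16 20 7 16 21 24 6 12-1 11 11-2 31 4-3 4 0 30 3 9 15 18 24 17 19 19 16-20 8 3 24 0 9-2 12-5 9-13 4-16 0-54-87-17-38-13-15-10-15-30-16-20-9-29 4-24 8-27z"/><path d="M527 16l-167 1 0 10-8 27-4 24 9 29 16 20 12 26 8 8 48 19 21 3 41 10 25 2z"/><path d="M151 16l-134 0-1 79 31 16 23 2 9 8 9 14 15 15 6 13-14 18 0 5 3 5 27 13 22 0 26 8 12 0-2-25 3-4 7-4-8-6-18-26 1-18 4-12 10-12 17 0 20 4 16-11 18-23-24-26-6-2-18 0-18 4-9 8-23-34z"/><path d="M255 76l-21 23-11 6-4 6 1 14 12 40 0 6-5 6 1 8 7 7 7 3 19-2 16 7 10 11 6 12 2 19 4 8 16 18 19 5 29 0 11 7 22 25 5 29 6 9 8 9 6-17 24-29 0-3-18-18-24-17-15-18-3-9 0-30 3-4-31-4-11 2 1-11-6-12-21-24-7-16-16-20-5-12z"/><path d="M229 185l-26 28 0 2 16 20 28 8 8 4 1 10 12 16 9 20-2 41 4 11 0 9-13 7-20 7 1 5 13 26 19 20 27 20 25 12 6-14 10-14 13-10-37-22-10-14-6-38 0-28 5-24 1-20-14-17-4-8-2-19-6-12-10-11-16-7-19 2-7-3z"/><path d="M18 96l-2 1 0 80 17 2 12 10 8 25 14 15 24 18 23 1 33-12 12 0 12 8 2-2 11-16 1-14-12 0-26-8-22 0-27-13-3-5 0-5 14-18-6-13-15-15-9-14-9-8-23-2z"/><path d="M62 419l-19 4-10-3-17 1 0 106 115 1 0-13-18-33 0-15 6-16-10-28-36 2z"/><path d="M470 429l-21 3-8 6-8 12-13 32-7 45 114 1 1-81-11-2-14-8z"/><path d="M202 213l-15 8-15 24 17 23 28 4 19 11 7 16-2 56 4 12 21-6 13-7 0-9-4-11 0-20 2-9-1-16-8-16-11-14-2-12-8-4-28-8z"/><path d="M199 105l-17 0-5 4-8 13-2 25 18 26 8 6-7 4-3 4 2 24 14-2 3 4 26-27-1-9 5-6 0-6-12-40 0-15z"/><path d="M283 16l-130 0-1 3 26 40 9-8 18-4 18 0 6 2 25 26 33-37 2-12-1-5z"/><path d="M39 356l-23 21 1 43 16 0 10 3 19-4 11 6 20 0 16-3 0-25 2-6 6-6-2-4-24-5-40-1z"/><path d="M527 252l-3 15-9 13-12 5-9 2-24 0-8-3-15 19 10 8 36 2 28 12 6 0z"/>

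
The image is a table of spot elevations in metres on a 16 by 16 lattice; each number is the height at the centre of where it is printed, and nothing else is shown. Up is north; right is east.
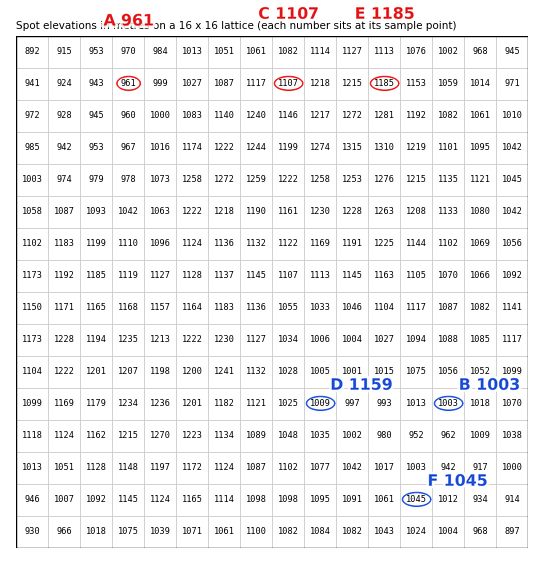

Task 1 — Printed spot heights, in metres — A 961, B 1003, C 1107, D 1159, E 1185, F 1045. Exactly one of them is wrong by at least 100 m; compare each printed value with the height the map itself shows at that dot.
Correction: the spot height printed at D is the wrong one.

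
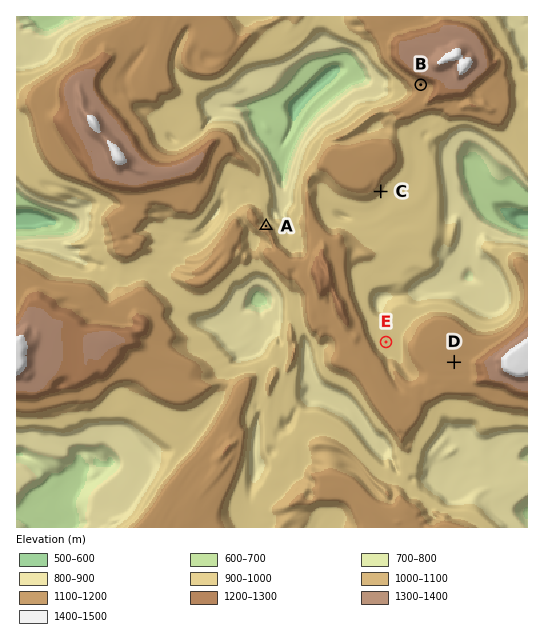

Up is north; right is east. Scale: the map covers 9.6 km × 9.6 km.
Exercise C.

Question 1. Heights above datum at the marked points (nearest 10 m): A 1080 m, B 1150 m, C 1010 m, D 1150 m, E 990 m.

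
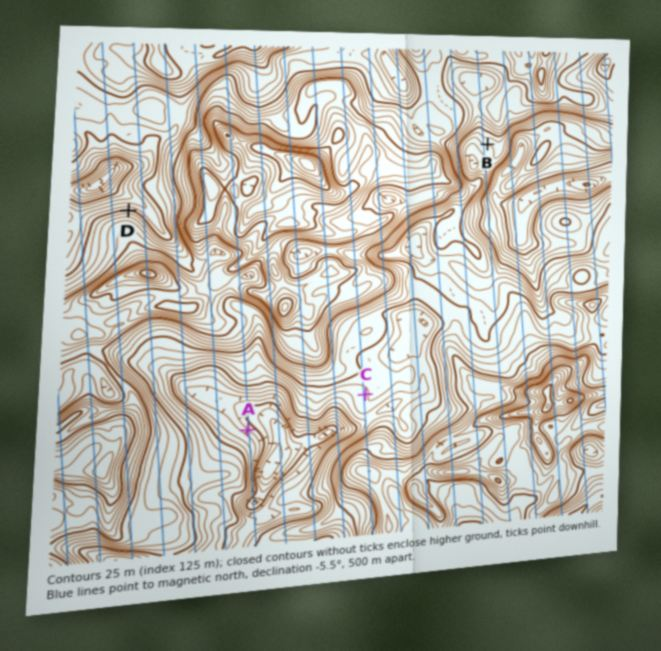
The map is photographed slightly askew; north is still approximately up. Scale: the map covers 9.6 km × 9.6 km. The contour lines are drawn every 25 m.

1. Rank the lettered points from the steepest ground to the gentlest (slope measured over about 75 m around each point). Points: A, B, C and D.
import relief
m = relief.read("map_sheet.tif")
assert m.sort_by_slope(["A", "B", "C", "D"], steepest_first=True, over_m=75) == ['D', 'A', 'B', 'C']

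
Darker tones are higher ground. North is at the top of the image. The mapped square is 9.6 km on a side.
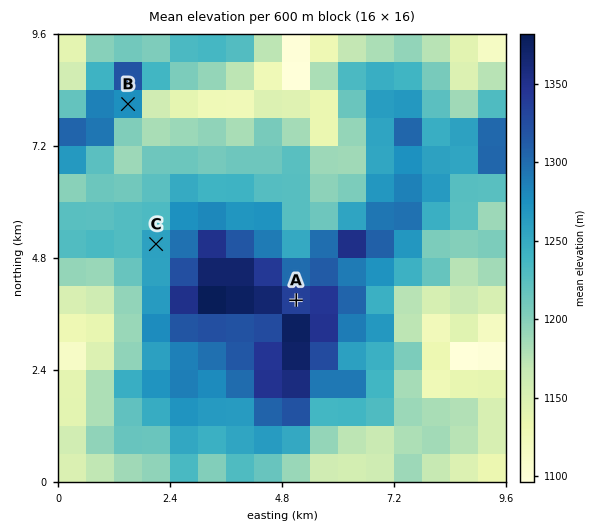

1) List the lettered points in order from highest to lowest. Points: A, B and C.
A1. A B C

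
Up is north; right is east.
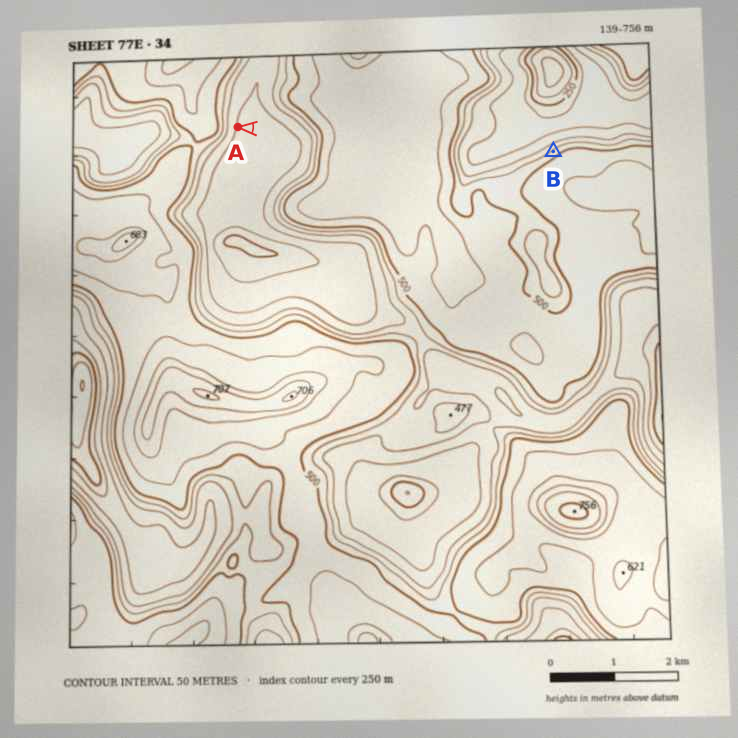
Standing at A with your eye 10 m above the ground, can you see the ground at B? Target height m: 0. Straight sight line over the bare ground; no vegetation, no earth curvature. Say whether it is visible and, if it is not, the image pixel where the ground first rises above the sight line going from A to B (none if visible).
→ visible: false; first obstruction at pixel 304 132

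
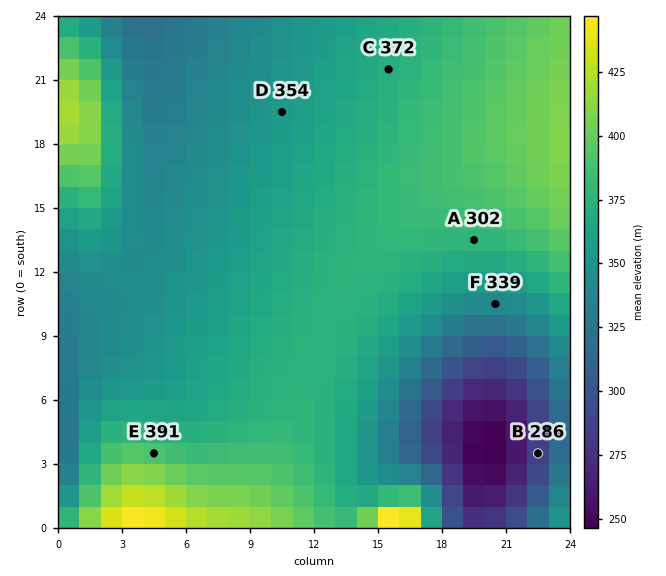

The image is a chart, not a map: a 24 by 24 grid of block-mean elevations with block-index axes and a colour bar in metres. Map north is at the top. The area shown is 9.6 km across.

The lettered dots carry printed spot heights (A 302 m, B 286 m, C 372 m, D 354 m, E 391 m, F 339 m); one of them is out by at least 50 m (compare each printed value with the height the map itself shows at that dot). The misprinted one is A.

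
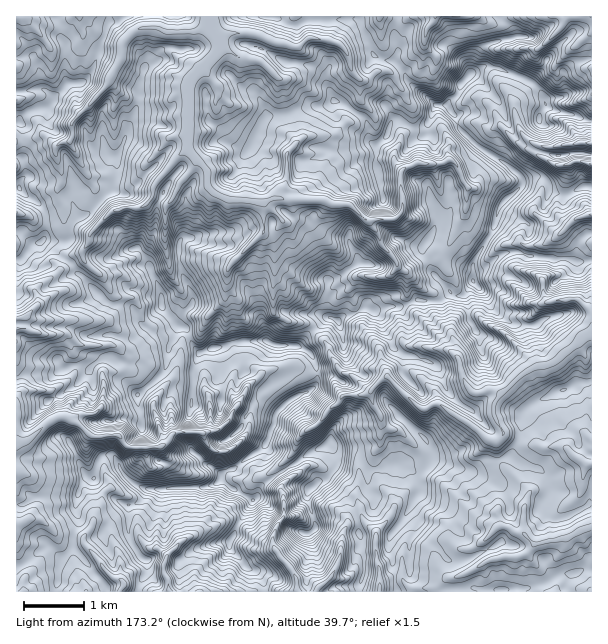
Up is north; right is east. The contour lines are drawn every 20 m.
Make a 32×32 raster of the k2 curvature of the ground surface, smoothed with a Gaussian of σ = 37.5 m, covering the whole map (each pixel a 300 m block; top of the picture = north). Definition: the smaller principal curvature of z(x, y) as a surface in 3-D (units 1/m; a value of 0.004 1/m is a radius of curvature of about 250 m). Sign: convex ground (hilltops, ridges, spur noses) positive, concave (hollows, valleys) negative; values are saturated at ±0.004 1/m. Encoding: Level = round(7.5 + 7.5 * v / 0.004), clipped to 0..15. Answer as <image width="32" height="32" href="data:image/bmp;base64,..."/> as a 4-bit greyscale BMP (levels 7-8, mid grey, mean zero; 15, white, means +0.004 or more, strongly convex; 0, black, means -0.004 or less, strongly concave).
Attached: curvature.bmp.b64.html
<image width="32" height="32" href="data:image/bmp;base64,Qk12AgAAAAAAAHYAAAAoAAAAIAAAACAAAAABAAQAAAAAAAACAAATCwAAEwsAABAAAAAAAAAAAAAAABEREQAiIiIAMzMzAERERABVVVUAZmZmAHd3dwCIiIgAmZmZAKqqqgC7u7sAzMzMAN3d3QDu7u4A////AFZ1c1YWVFZRQ1clZld3d3ZmdjRnJ1ZnQnJWNnZ0RWZ3Z2VVYiRmVBZlNFZnZWZFV1VWVlZlRFYIdTRHdndEV2Rmd1ZmZlVVEkRWVmZ3V0dnZ2dURnZmZweGV2aGZ3dXdVdnZWNUN2RBZ1Z3dnh2d3V3VGcyNkBXU2dmeHh1Z3dVRIQAEgEGBmFYZ1V3dTVmZlIQVWI4IEV1FHcnRzRHd3ZYRCWCVycGZ1AyYxFmR4d3REU3ZkZFNWVzQyJVVFRnd2aGVnZlZ3VWYkU2aSd2VWVndEVmdGdmdmJ2RTM3ZFZVVFZ2dnckVmRFU2VlRyN3ZTRlZnZ2NFcVd2d2VkN1NYR0VYVWZXVXNUZYdWZmVDASZVc1Vidzd1V4QhNXR1QyV3ZTdlgWVCdndlg0ZmZVd2doZUaGJ3dTZnR2F4dlVDRXVWYWZhdmhFZ2gAJHZXZkNFdncSImVERUQgWQdmVmNnR2V2dyVUVnVmdmcIRSVXZXZ1VnZSVVd2V3d3AhFld0AHYzh3VVZYdjd2ZVRjZ2MCJkVGWGVVd4dVZmZHRWUzhUd2BVd2VmZ3d3VFZFZlR1RlZ1BGdldGdmZ3R0ZVVkZ0NmZ2N3VlZ4NGdDVVN3V3RVZmZzaGVWQ3ZpKGZjZ2ZFRmR2dFdWZmUyMkdXKFZDMFRWdndEVWVVd2d3RkVkVUQ2"/>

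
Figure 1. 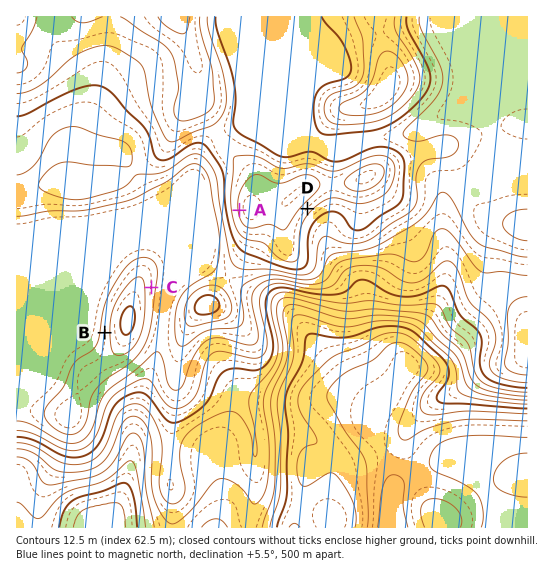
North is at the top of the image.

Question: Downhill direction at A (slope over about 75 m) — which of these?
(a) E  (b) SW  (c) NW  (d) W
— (d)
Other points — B W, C E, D SE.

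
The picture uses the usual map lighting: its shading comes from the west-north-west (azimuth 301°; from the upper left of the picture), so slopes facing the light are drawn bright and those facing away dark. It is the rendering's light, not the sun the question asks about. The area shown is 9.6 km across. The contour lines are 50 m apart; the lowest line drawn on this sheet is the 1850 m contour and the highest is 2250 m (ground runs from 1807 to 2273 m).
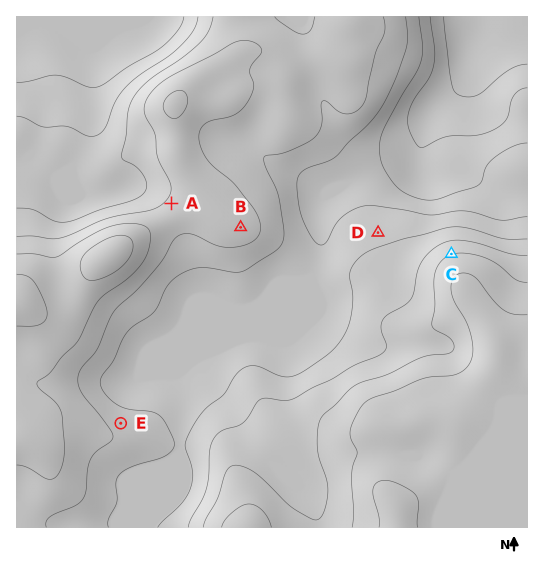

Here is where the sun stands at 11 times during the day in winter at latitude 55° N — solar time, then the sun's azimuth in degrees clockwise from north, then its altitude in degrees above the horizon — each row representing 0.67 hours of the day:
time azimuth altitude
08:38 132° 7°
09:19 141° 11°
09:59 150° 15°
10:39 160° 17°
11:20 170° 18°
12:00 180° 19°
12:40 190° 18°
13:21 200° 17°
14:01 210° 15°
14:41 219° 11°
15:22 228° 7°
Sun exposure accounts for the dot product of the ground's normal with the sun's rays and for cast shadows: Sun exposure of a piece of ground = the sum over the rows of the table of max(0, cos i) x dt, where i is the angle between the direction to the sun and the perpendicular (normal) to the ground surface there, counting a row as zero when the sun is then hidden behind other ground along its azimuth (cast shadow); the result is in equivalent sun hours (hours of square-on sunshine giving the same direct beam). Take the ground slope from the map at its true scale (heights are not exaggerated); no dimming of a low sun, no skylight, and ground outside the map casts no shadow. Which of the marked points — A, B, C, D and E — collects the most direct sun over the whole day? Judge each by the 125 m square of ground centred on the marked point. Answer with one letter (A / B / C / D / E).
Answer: B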